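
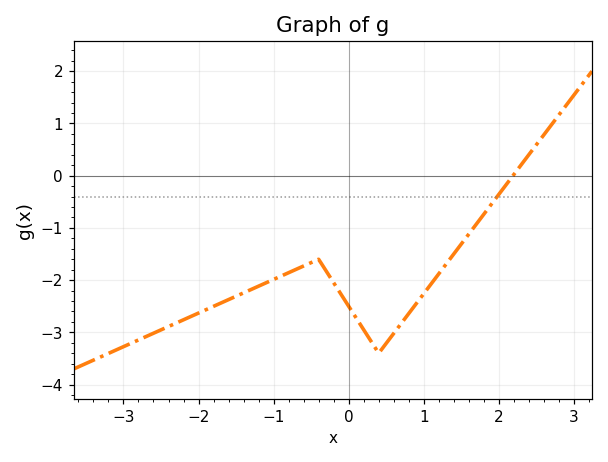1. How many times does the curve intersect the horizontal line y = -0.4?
1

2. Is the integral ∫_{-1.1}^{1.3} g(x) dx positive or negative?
negative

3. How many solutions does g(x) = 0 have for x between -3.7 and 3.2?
1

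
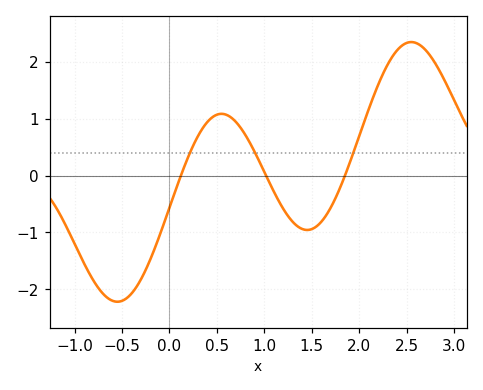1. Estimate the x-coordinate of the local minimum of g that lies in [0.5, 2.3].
1.5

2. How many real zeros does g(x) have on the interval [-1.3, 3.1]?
3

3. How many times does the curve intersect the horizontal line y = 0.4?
3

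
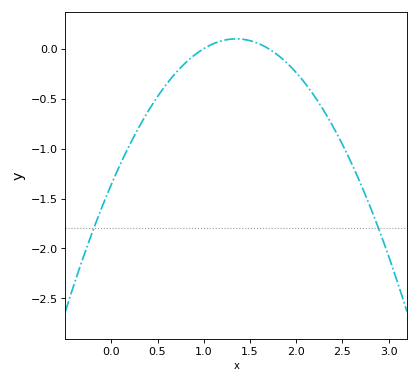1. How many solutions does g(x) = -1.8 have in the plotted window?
2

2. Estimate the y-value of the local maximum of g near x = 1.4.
0.098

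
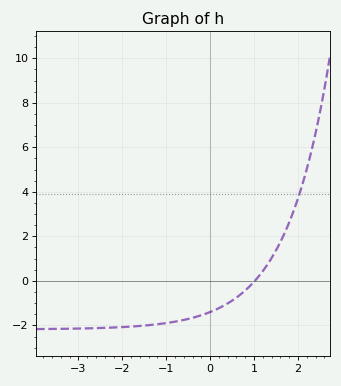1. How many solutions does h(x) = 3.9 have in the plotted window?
1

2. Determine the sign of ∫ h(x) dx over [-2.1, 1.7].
negative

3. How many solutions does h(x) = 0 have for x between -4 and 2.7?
1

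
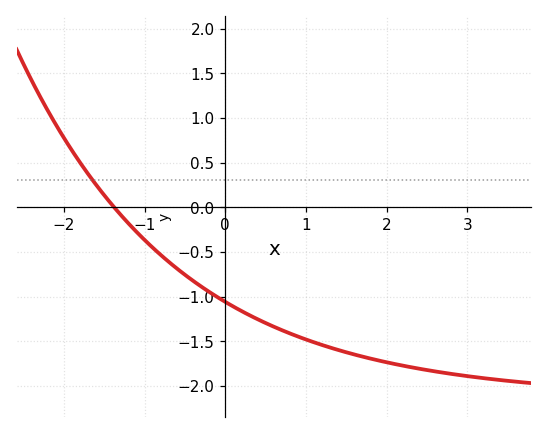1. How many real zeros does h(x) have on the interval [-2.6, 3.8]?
1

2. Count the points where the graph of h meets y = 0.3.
1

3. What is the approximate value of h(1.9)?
-1.72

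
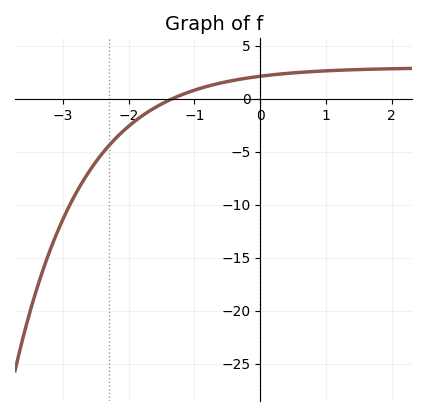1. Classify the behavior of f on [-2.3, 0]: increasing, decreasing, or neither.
increasing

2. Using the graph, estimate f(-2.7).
-8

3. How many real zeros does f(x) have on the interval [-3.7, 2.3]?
1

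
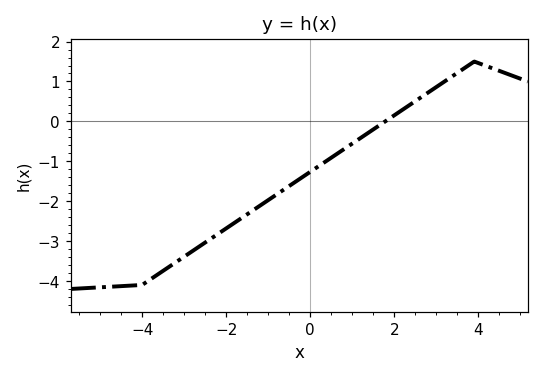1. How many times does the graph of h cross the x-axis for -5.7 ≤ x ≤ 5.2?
1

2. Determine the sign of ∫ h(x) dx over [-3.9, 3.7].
negative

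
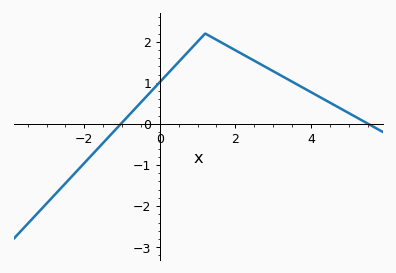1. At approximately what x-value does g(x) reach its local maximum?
1.2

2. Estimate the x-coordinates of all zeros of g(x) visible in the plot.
-1, 5.6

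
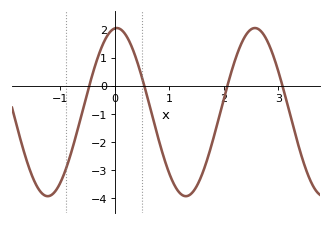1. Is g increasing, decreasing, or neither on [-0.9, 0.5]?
neither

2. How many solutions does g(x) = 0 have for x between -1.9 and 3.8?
4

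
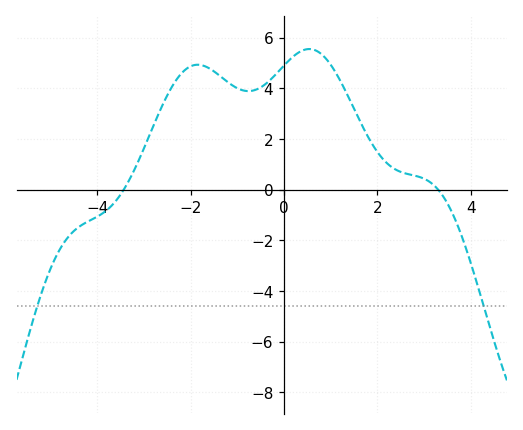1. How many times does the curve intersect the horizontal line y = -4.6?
2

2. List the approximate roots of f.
-3.4, 3.4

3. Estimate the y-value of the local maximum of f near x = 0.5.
5.6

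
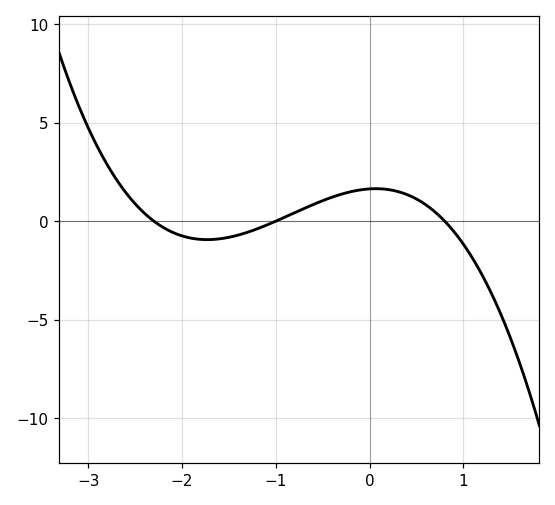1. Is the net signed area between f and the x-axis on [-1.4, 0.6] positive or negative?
positive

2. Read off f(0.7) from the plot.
0.5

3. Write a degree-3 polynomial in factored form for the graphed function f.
y = -0.89(x + 2.3)(x + 1)(x - 0.8)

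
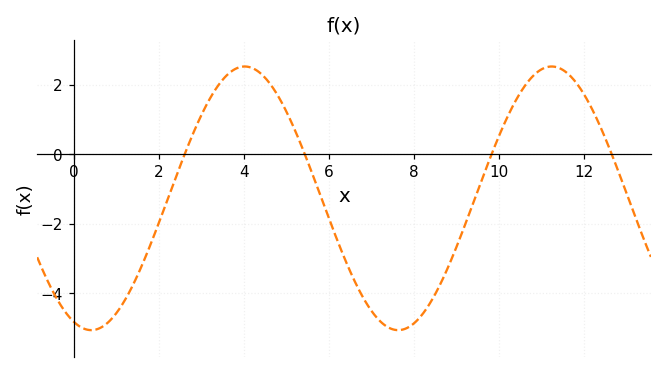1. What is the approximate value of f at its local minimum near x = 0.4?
-5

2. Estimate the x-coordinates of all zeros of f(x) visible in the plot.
2.6, 5.4, 9.8, 12.6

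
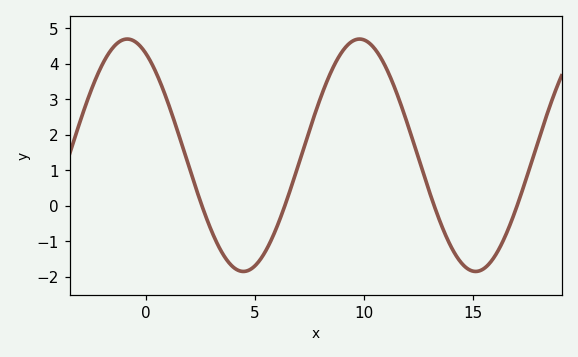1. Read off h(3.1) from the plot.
-0.829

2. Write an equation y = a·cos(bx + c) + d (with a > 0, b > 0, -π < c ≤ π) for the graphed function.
y = 3.27cos(0.59x + 0.5) + 1.42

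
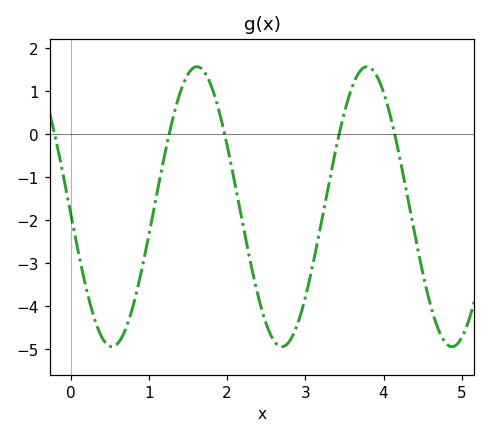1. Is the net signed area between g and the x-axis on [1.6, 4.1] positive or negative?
negative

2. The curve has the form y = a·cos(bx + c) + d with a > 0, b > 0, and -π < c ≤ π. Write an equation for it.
y = 3.26cos(2.9x + 1.6) - 1.69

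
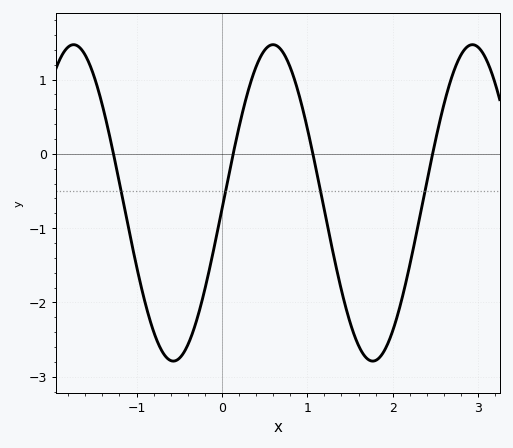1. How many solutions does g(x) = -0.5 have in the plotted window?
4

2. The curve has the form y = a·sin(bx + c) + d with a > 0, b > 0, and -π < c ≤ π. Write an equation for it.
y = 2.13sin(2.69x - 0.04) - 0.66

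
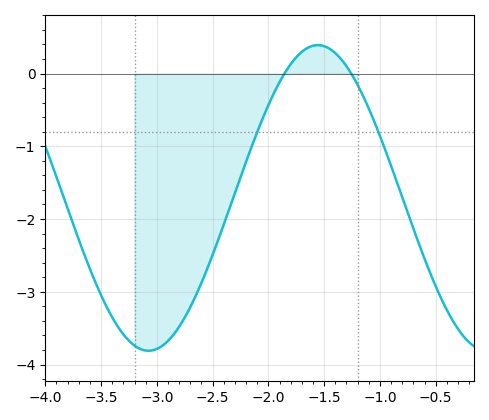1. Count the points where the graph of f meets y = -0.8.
2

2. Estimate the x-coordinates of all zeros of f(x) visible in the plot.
-1.86, -1.26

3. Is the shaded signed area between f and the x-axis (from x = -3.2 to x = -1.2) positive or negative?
negative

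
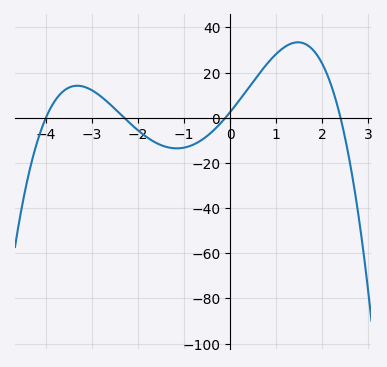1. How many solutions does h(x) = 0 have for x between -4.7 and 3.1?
4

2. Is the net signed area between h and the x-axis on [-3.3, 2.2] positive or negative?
positive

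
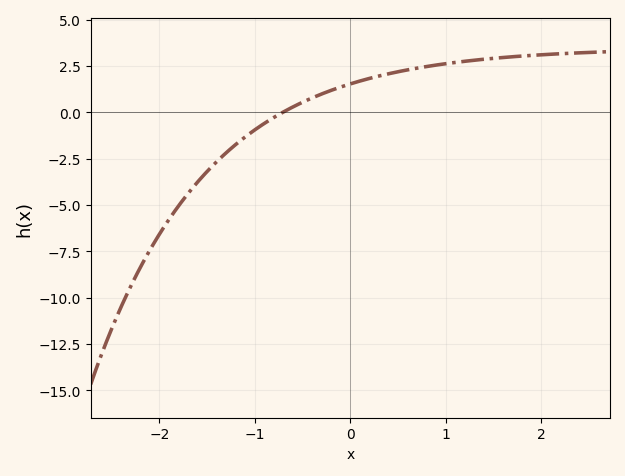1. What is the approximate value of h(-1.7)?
-4.38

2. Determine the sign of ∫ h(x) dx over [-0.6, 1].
positive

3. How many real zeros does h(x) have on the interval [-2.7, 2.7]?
1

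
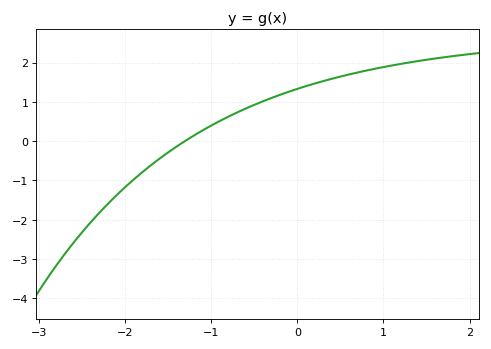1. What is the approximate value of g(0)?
1.33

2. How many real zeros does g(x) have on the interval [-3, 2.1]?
1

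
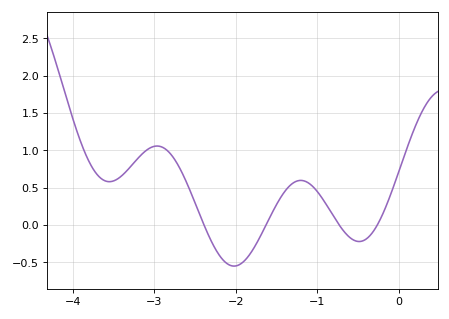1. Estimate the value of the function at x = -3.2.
0.893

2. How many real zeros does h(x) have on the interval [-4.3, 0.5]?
4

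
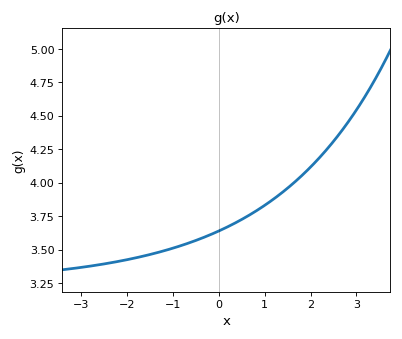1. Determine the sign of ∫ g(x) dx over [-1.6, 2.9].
positive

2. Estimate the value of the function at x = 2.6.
4.35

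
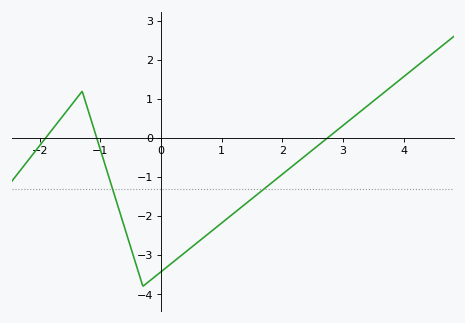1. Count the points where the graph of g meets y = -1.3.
2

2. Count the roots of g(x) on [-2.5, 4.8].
3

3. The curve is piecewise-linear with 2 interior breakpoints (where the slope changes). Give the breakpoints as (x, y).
(-1.3, 1.2); (-0.3, -3.8)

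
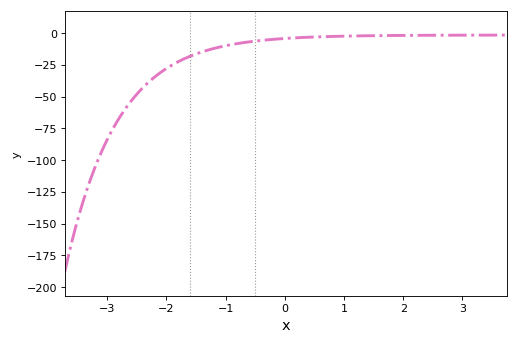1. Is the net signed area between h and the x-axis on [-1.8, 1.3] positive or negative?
negative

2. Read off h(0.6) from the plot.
-2.98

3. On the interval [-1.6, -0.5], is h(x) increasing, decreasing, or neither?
increasing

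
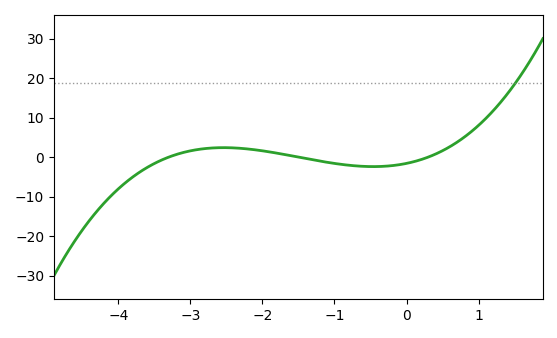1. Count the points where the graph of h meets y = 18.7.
1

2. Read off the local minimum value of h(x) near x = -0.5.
-2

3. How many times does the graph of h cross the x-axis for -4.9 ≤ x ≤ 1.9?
3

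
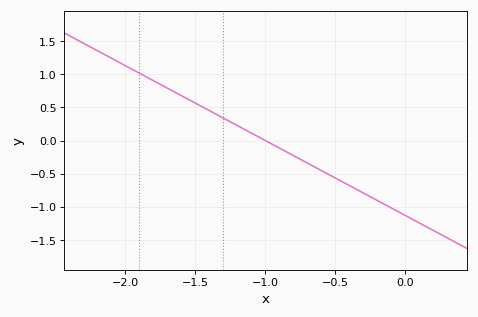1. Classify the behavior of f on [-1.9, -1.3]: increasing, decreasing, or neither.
decreasing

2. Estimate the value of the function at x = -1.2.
0.226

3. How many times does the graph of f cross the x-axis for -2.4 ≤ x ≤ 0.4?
1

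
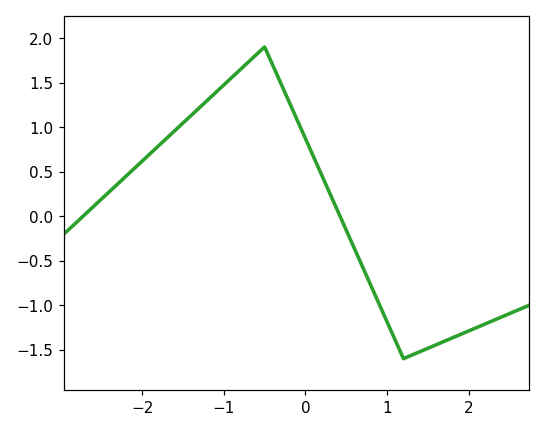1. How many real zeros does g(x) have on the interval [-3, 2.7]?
2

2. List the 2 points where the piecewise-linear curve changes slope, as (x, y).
(-0.5, 1.9); (1.2, -1.6)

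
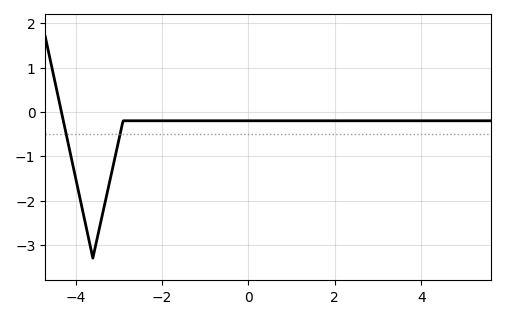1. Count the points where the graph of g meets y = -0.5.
2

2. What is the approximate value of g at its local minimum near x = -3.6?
-3.3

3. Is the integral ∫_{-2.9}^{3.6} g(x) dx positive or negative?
negative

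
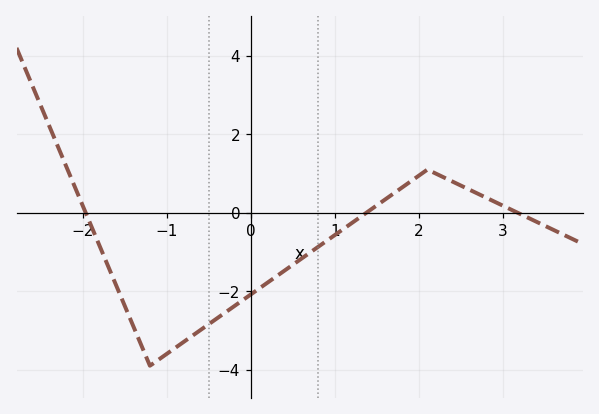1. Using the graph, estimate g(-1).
-3.6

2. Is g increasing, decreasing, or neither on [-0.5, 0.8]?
increasing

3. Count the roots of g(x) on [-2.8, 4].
3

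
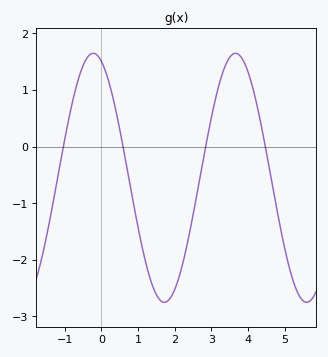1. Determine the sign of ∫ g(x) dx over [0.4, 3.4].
negative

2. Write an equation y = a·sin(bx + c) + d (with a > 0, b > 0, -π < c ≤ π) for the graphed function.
y = 2.2sin(1.6x + 1.9) - 0.55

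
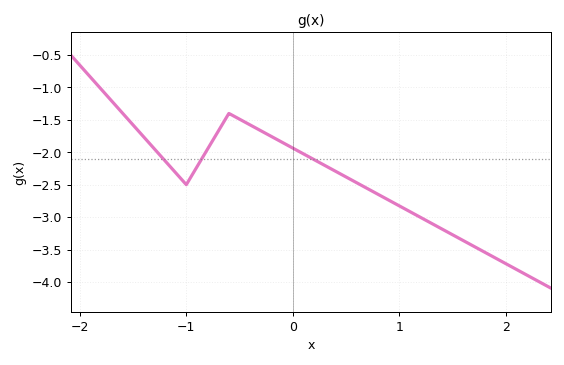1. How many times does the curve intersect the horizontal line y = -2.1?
3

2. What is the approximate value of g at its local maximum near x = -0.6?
-1.4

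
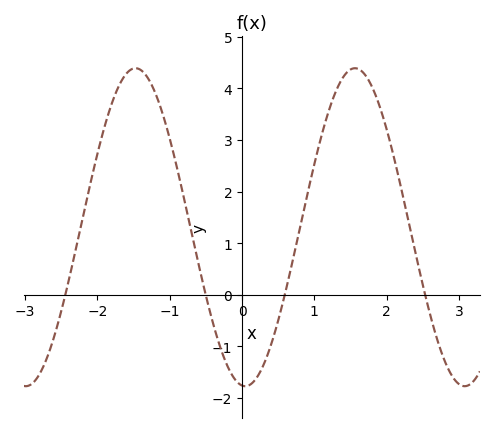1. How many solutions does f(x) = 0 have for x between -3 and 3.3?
4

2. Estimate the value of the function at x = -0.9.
2.5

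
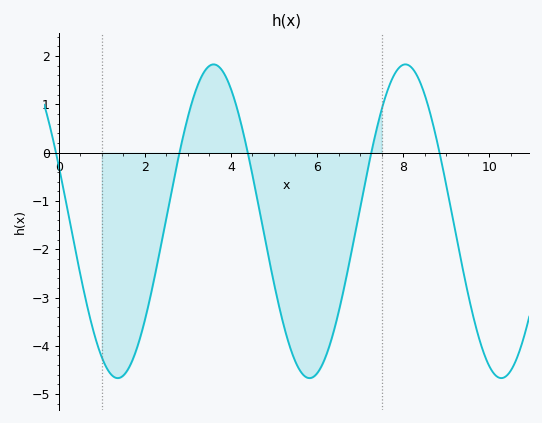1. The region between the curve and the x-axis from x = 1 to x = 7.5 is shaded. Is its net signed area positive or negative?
negative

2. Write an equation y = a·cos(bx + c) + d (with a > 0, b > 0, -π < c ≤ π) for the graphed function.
y = 3.25cos(1.41x + 1.21) - 1.42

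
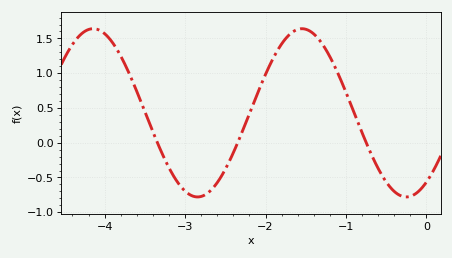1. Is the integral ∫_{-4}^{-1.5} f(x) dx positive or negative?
positive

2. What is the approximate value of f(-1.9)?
1.22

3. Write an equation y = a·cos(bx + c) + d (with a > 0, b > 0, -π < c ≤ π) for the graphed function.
y = 1.21cos(2.42x - 2.54) + 0.43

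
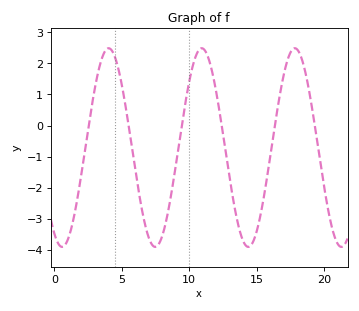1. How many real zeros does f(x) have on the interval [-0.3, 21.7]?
6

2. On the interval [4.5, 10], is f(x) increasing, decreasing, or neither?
neither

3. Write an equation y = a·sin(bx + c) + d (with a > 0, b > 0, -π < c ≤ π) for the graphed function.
y = 3.2sin(0.91x - 2.09) - 0.71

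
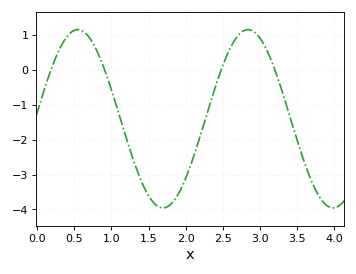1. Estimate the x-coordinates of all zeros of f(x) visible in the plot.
0.186, 0.91, 2.48, 3.2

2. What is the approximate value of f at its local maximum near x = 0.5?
1.16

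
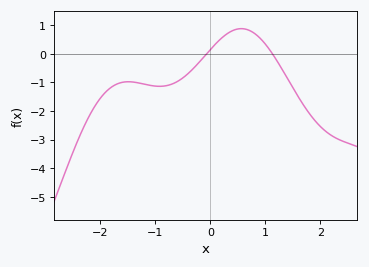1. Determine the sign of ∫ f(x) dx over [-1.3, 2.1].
negative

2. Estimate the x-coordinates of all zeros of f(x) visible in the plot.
-0.071, 1.13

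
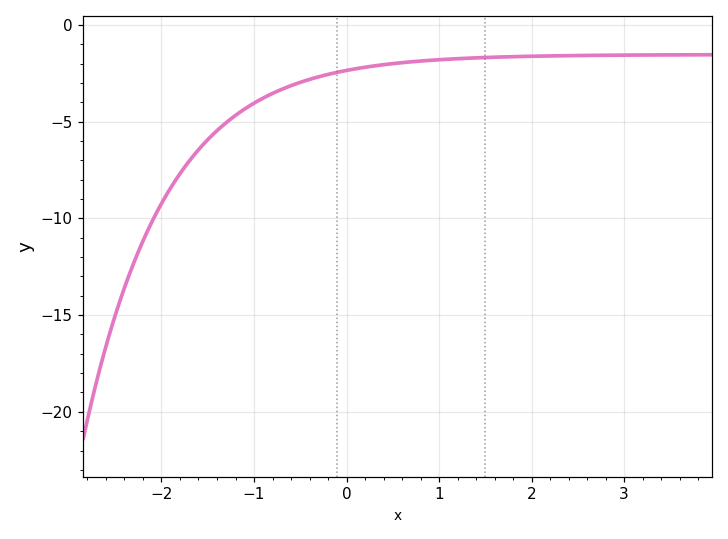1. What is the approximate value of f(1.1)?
-2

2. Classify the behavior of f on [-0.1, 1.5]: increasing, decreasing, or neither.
increasing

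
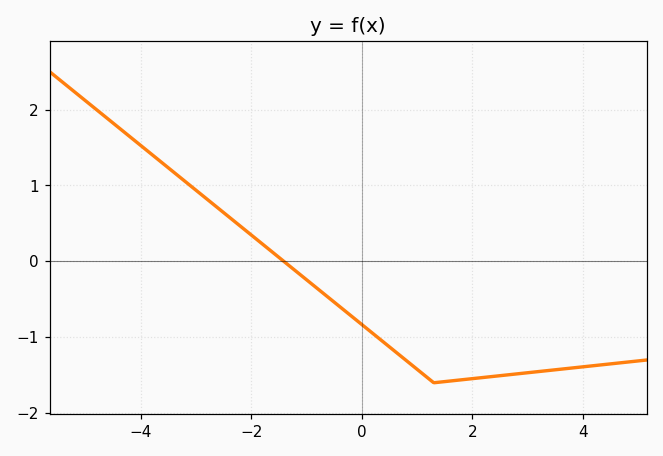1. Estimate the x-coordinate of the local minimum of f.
1.4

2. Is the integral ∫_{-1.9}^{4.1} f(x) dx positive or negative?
negative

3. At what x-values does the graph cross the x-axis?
-1.4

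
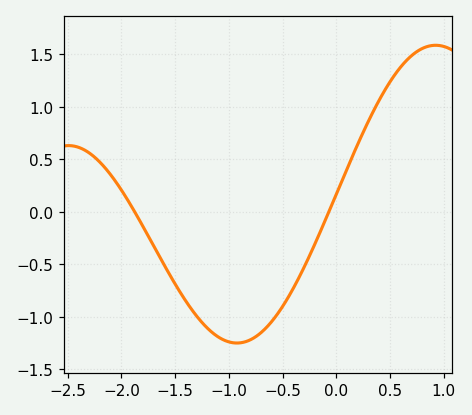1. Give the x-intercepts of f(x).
-1.88, -0.069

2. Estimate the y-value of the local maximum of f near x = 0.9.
1.59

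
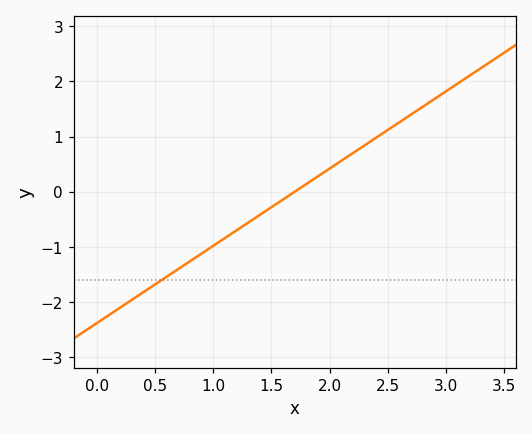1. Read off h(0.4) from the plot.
-1.82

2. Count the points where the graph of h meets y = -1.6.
1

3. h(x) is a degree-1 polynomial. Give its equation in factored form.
y = 1.4(x - 1.7)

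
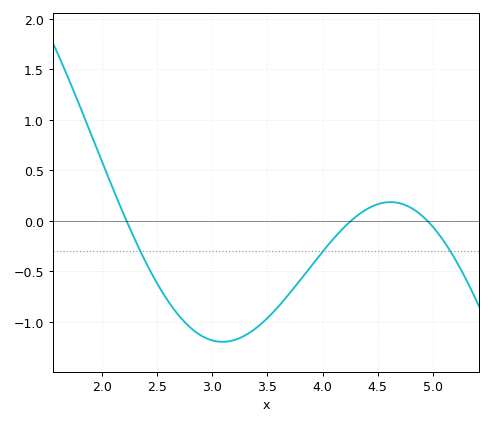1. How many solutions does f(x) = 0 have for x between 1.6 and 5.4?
3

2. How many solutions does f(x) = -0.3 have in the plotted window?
3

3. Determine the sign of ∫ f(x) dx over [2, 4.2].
negative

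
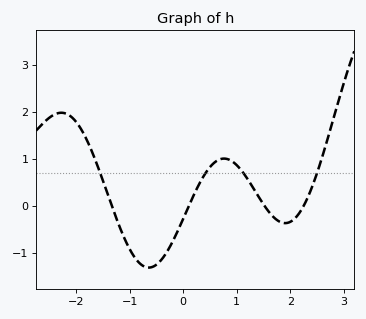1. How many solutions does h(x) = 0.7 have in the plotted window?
4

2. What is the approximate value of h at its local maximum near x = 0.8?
1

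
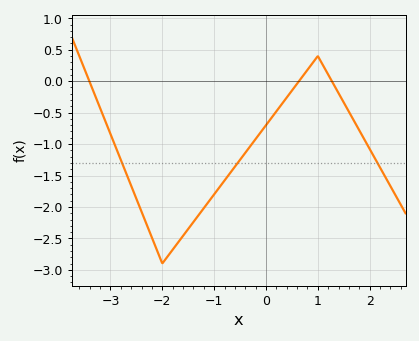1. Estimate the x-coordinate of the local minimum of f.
-2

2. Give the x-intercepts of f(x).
-3.4, 0.6, 1.3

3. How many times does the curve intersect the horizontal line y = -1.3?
3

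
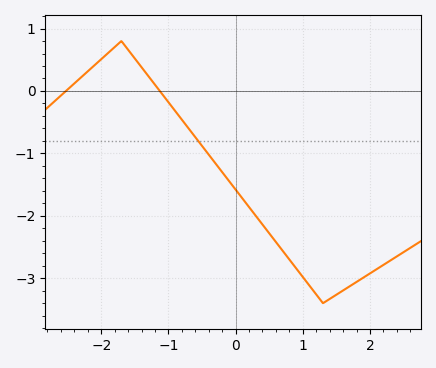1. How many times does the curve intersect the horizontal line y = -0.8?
1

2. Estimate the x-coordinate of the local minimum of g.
1.3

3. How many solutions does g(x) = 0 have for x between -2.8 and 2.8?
2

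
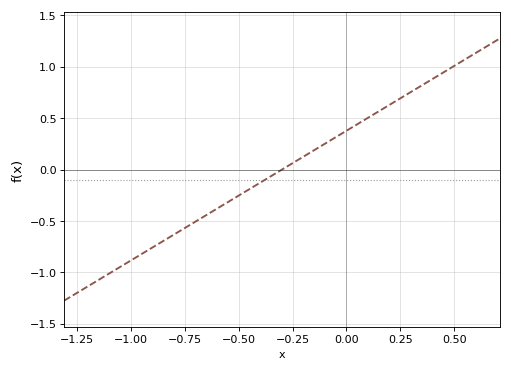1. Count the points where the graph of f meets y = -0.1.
1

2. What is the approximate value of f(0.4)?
0.9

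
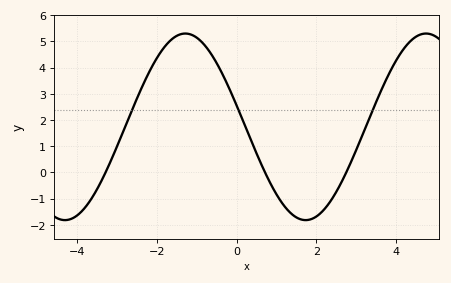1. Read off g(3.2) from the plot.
1.59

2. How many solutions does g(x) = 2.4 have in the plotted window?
3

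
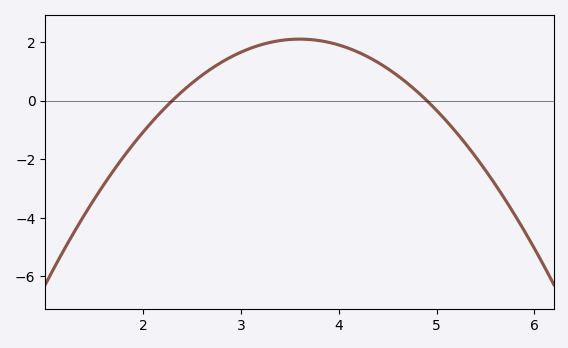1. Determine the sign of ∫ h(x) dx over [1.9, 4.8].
positive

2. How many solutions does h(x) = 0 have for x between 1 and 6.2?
2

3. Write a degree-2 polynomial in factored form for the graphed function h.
y = -1.24(x - 2.3)(x - 4.9)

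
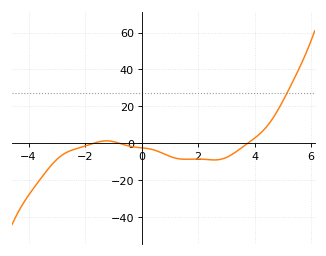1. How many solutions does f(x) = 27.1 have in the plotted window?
1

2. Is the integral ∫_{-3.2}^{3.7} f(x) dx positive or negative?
negative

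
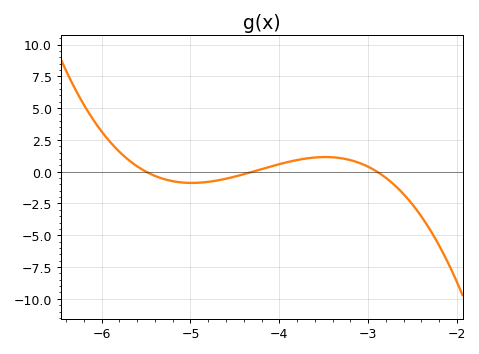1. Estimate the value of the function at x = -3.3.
1.06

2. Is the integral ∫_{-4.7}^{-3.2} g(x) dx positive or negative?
positive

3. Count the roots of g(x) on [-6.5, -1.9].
3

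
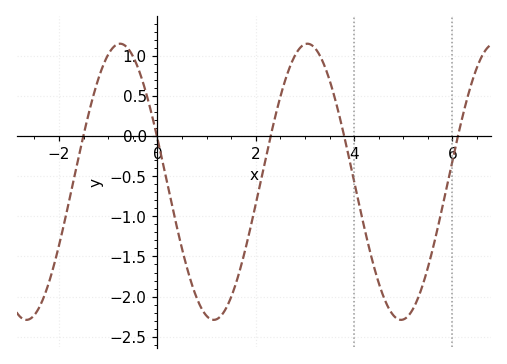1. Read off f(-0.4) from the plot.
0.85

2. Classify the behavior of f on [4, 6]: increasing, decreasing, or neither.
neither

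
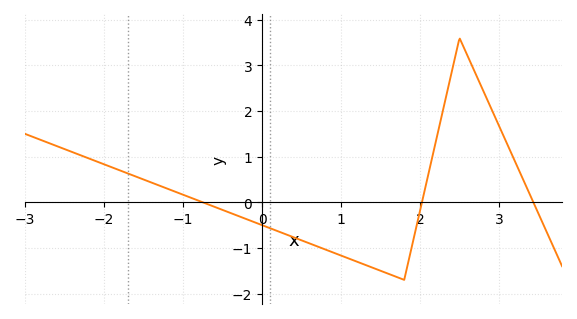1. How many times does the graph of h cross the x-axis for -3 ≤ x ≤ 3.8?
3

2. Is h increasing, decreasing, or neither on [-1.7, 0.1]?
decreasing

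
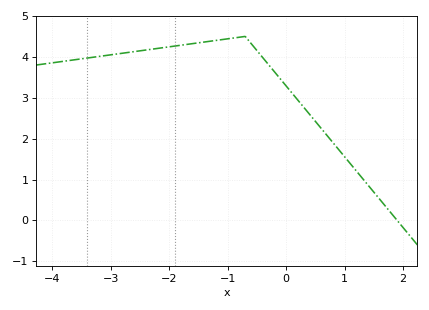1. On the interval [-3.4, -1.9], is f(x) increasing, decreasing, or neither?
increasing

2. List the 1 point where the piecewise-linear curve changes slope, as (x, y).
(-0.7, 4.5)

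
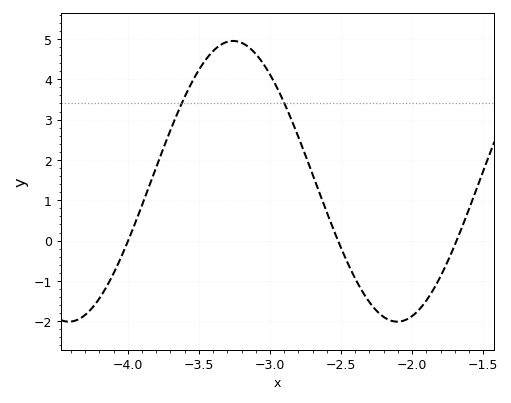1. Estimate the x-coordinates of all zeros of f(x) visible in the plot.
-4, -2.52, -1.69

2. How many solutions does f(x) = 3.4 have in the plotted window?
2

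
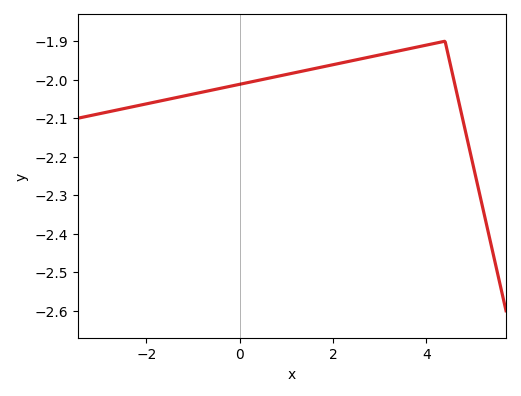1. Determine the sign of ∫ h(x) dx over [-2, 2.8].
negative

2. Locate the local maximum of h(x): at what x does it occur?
4.4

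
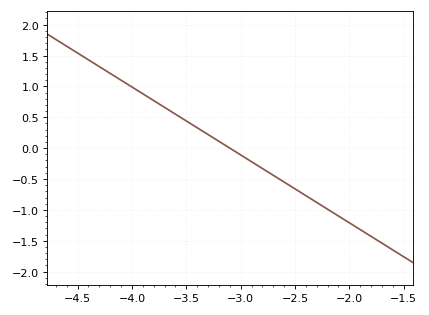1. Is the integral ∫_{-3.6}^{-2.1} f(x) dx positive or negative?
negative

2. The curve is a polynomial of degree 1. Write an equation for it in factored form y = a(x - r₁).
y = -1.1(x + 3.1)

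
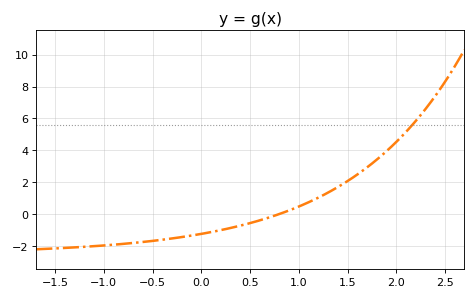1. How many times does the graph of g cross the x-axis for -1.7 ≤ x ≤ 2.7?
1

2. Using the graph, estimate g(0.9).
0.2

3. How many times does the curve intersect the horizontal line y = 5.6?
1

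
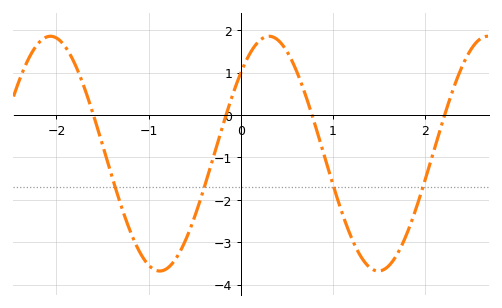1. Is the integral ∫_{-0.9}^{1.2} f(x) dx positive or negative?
negative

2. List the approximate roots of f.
-1.6, -0.16, 0.772, 2.21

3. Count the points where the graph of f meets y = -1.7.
4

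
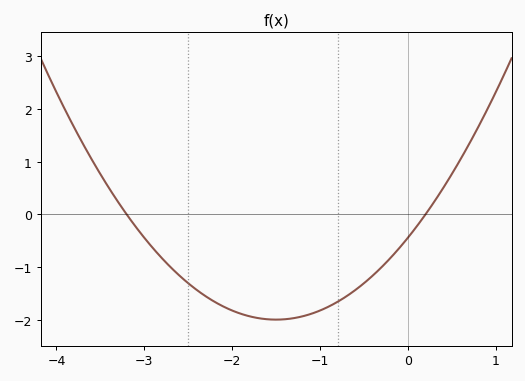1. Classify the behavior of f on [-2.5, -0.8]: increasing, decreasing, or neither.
neither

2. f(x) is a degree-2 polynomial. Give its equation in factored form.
y = 0.69(x + 3.2)(x - 0.2)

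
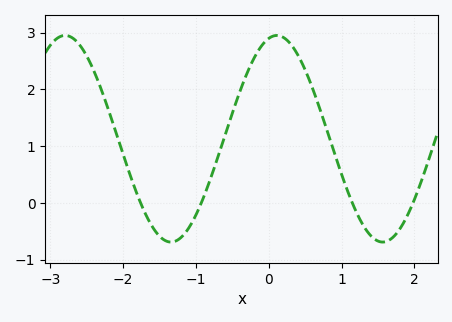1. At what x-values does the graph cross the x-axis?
-1.76, -0.926, 1.15, 1.98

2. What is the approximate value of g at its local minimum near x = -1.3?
-0.69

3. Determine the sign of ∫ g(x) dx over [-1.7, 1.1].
positive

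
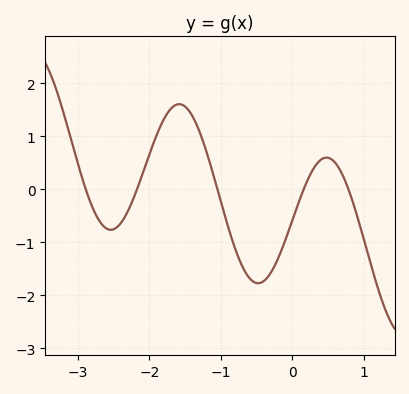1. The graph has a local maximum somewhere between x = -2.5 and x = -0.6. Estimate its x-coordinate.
-1.6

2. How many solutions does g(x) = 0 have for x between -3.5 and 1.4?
5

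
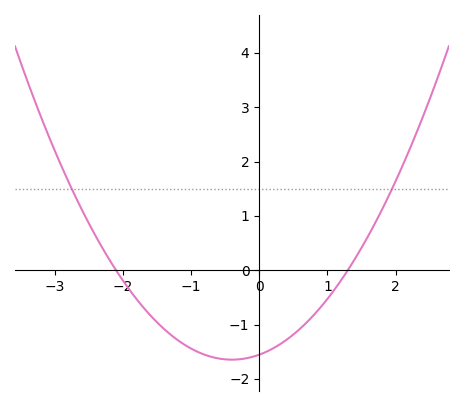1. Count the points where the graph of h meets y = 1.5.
2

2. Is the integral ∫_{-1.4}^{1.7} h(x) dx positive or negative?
negative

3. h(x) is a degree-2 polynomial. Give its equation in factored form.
y = 0.57(x + 2.1)(x - 1.3)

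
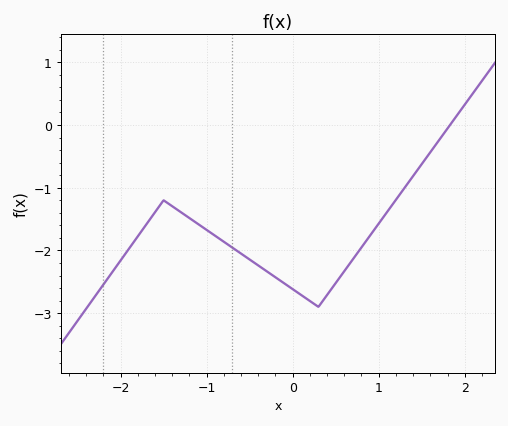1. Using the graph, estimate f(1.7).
-0.244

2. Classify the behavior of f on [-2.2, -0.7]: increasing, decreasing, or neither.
neither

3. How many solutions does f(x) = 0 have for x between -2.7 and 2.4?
1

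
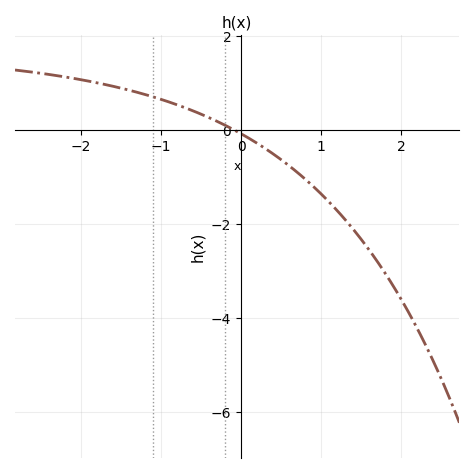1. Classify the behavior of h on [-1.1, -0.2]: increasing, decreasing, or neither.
decreasing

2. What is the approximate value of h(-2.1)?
1.2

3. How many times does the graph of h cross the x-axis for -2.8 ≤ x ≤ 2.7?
1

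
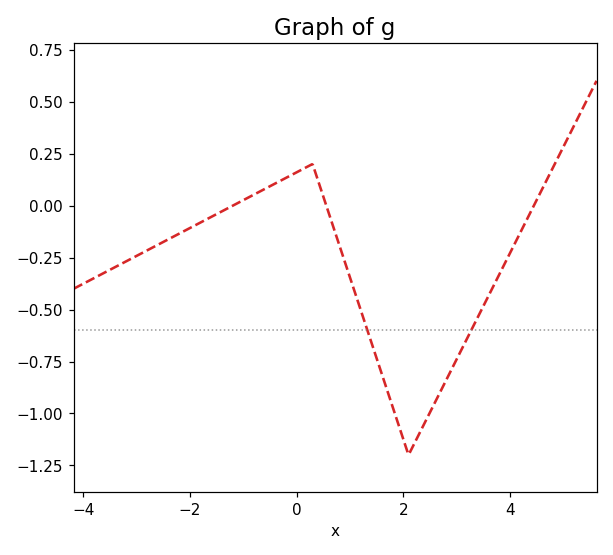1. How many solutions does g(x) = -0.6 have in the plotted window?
2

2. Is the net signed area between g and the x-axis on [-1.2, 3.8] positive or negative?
negative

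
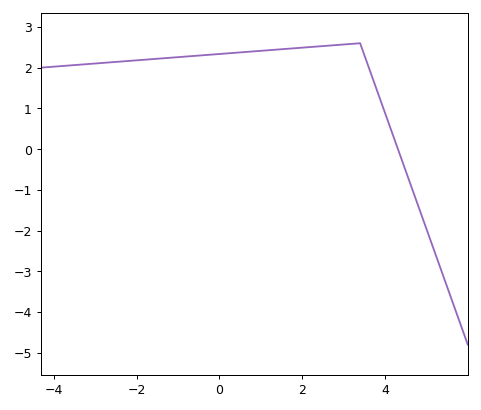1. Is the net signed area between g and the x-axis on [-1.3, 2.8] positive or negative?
positive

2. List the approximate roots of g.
4.31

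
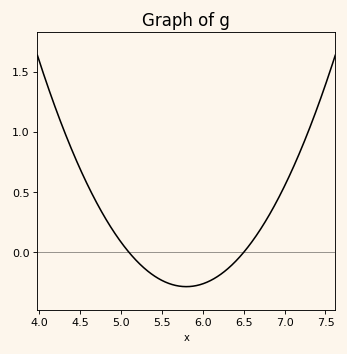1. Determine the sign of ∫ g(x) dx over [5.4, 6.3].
negative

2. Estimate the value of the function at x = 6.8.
0.296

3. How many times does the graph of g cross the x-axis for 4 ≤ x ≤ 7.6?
2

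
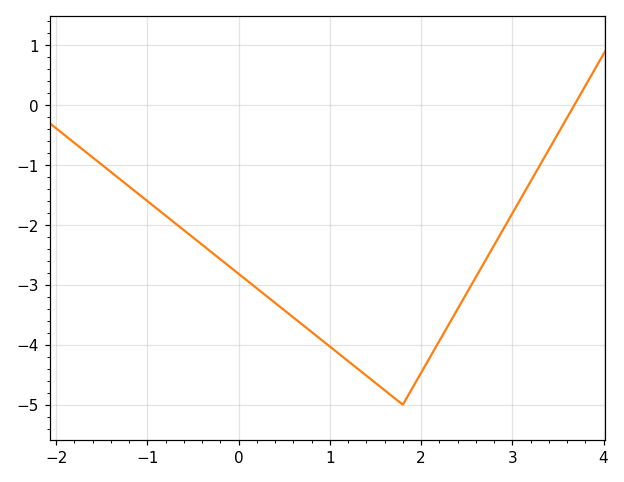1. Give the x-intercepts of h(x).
3.68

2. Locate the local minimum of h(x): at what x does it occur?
1.8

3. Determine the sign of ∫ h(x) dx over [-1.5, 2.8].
negative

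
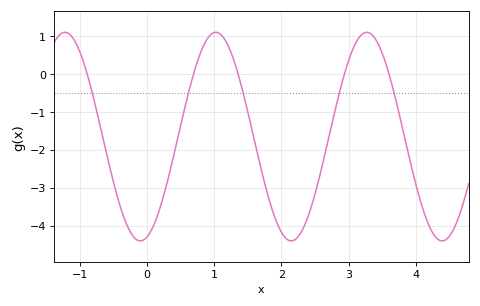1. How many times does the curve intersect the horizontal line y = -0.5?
5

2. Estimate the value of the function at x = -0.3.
-4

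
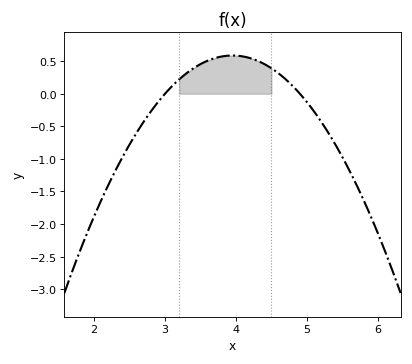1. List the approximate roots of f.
3, 4.9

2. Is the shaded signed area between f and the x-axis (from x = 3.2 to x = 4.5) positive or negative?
positive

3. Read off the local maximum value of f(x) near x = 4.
0.6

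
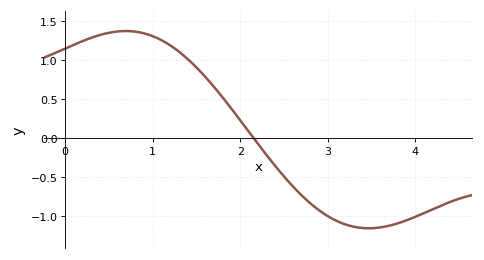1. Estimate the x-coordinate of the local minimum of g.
3.47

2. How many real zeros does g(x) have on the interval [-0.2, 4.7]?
1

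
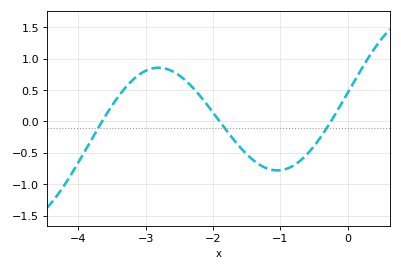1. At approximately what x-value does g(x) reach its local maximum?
-2.81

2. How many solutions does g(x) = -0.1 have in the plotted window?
3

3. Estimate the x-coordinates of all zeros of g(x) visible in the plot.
-3.65, -1.9, -0.252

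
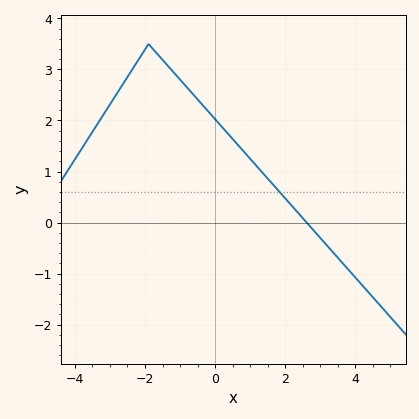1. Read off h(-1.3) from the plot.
3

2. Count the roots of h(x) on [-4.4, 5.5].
1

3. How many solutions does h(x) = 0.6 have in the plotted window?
1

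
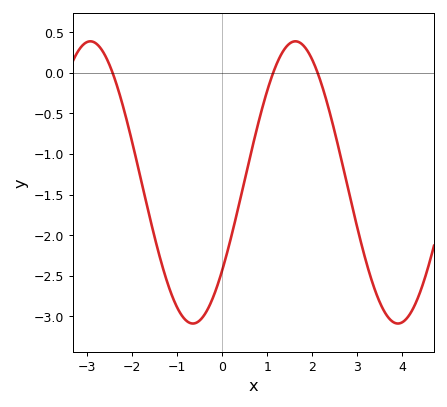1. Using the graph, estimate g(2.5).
-0.75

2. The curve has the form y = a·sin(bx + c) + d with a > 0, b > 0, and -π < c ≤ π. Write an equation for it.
y = 1.74sin(1.4x - 0.67) - 1.35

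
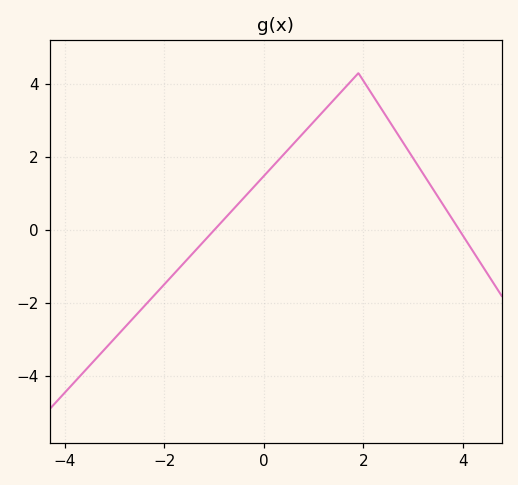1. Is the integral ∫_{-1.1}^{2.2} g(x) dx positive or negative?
positive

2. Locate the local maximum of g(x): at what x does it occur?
1.9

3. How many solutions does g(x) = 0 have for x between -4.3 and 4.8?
2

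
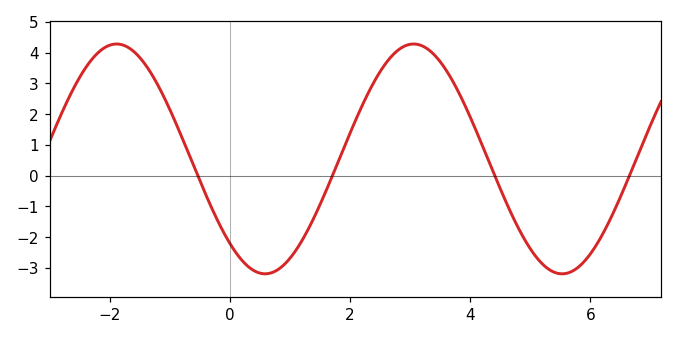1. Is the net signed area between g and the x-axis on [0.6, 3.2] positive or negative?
positive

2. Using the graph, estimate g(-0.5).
-0.182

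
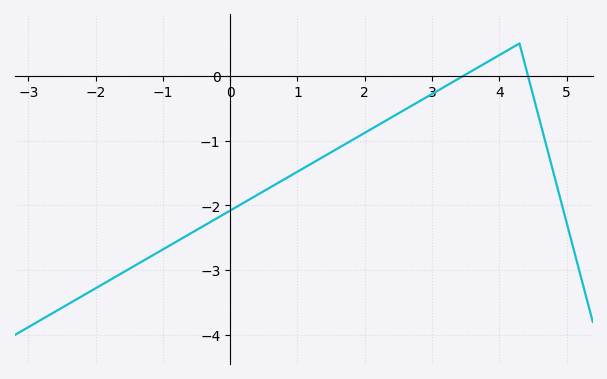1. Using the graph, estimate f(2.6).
-0.5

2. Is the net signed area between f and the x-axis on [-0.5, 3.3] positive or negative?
negative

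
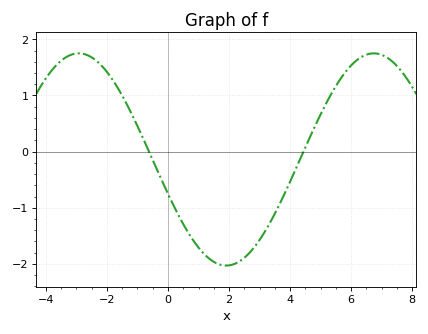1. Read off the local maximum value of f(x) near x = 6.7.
1.75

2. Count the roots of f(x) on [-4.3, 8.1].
2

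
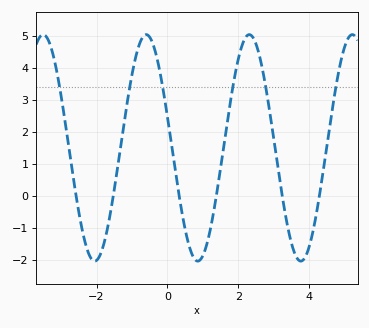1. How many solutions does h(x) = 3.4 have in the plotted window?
6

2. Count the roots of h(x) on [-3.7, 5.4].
6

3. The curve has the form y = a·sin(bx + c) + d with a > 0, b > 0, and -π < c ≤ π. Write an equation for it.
y = 3.55sin(2.16x + 2.86) + 1.5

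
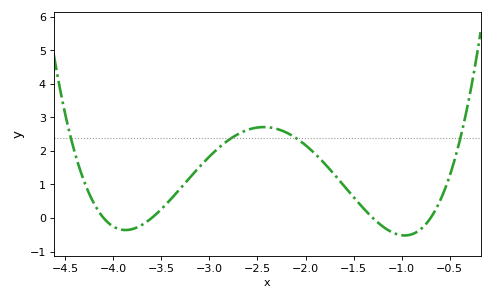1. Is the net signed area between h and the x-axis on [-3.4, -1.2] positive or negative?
positive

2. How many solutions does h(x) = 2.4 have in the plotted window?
4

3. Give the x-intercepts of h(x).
-4.1, -3.6, -1.3, -0.7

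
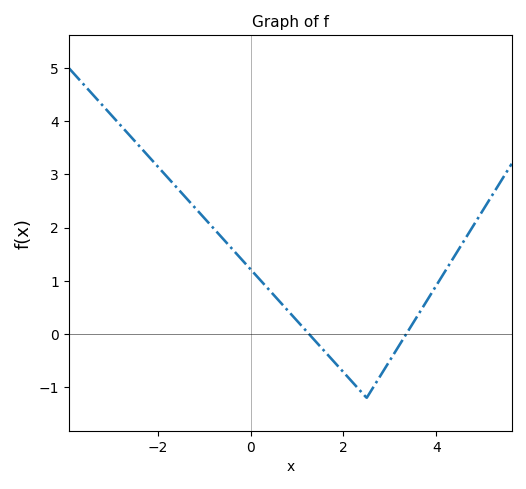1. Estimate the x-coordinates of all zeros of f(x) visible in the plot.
1.2, 3.4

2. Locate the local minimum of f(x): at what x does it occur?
2.4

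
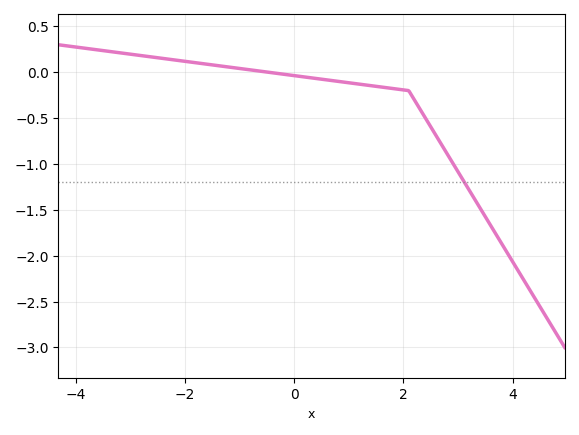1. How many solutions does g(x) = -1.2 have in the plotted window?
1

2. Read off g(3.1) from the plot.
-1.2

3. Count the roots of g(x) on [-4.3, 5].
1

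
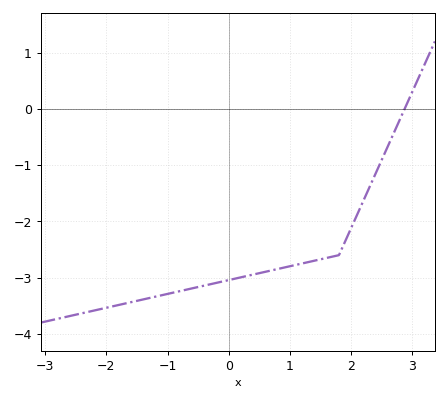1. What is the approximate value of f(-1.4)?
-3.4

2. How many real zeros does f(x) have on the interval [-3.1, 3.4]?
1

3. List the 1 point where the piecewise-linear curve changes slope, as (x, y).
(1.8, -2.6)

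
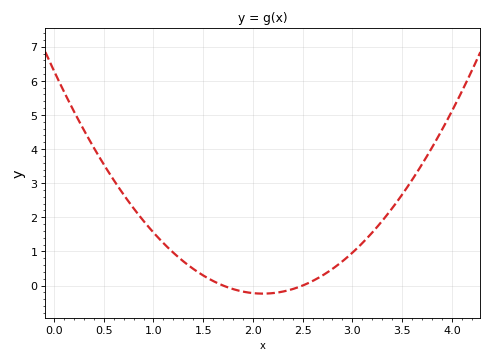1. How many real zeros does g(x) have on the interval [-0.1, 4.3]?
2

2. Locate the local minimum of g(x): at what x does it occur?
2.1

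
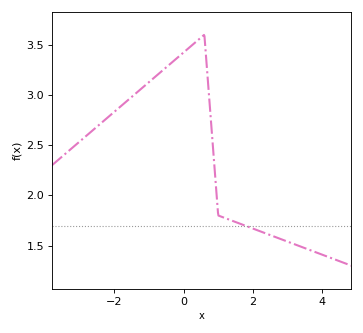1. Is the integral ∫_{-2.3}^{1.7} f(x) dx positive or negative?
positive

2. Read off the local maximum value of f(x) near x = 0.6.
3.6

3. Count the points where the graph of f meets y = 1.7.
1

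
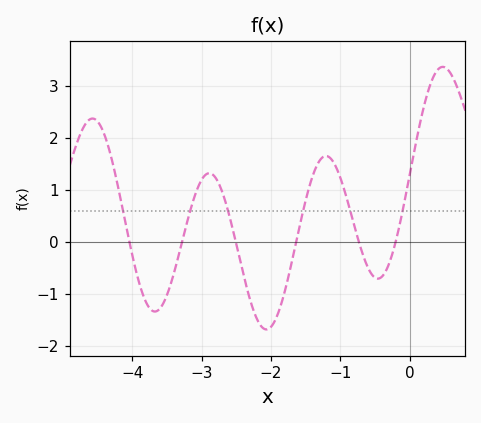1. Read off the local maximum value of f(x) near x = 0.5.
3.37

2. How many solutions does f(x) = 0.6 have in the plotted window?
6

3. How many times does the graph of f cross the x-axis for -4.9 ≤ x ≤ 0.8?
6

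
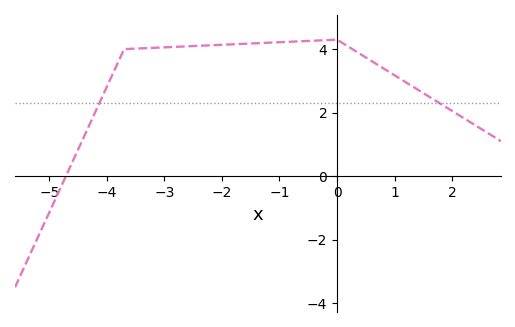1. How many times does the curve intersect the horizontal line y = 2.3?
2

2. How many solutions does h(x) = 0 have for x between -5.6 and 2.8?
1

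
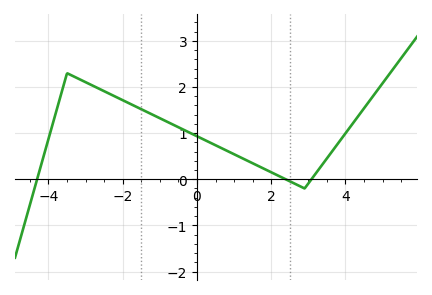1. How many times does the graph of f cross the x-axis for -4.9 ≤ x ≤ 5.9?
3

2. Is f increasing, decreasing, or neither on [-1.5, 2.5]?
decreasing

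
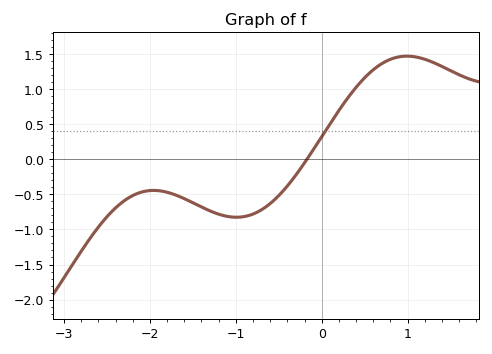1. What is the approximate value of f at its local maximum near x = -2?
-0.45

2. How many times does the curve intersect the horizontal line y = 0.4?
1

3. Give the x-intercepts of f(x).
-0.2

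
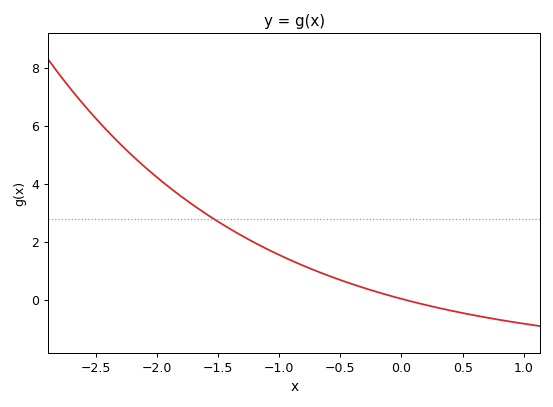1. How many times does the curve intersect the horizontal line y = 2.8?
1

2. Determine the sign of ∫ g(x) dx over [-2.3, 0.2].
positive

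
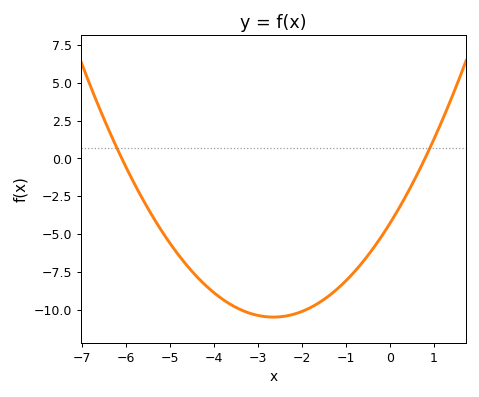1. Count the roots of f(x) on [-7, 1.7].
2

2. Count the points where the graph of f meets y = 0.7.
2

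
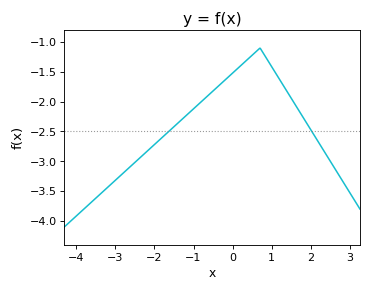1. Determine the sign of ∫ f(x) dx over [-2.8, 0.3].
negative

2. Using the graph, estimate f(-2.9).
-3.25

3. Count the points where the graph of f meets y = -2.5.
2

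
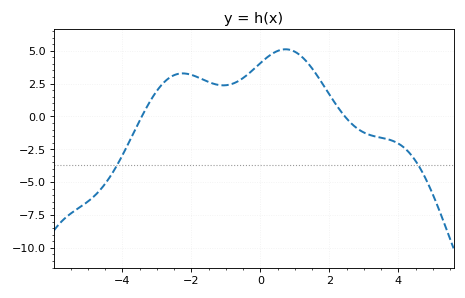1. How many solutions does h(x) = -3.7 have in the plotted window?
2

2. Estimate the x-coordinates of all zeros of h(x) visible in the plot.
-3.44, 2.45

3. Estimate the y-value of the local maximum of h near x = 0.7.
5.11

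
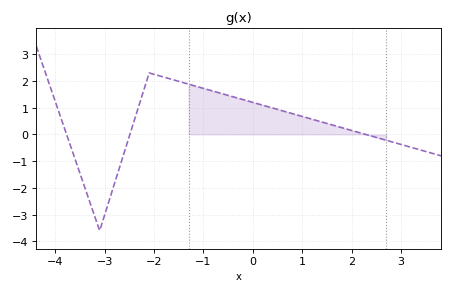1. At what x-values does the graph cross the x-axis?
-3.77, -2.49, 2.29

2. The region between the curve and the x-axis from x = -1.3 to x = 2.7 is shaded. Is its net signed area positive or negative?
positive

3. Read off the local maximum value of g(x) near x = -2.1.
2.3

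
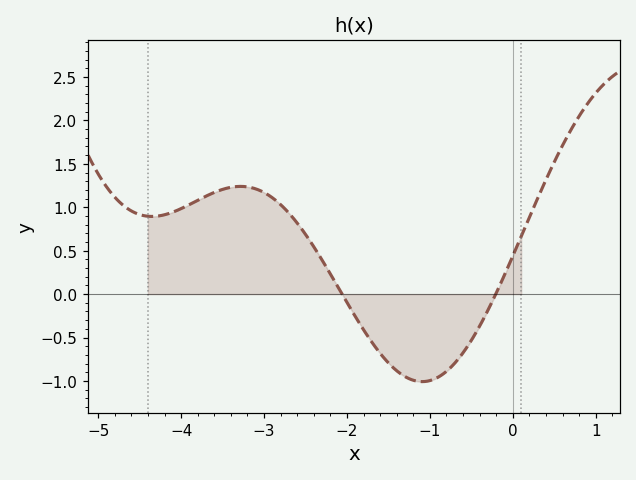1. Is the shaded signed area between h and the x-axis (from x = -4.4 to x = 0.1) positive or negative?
positive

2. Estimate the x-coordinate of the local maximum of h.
-3.3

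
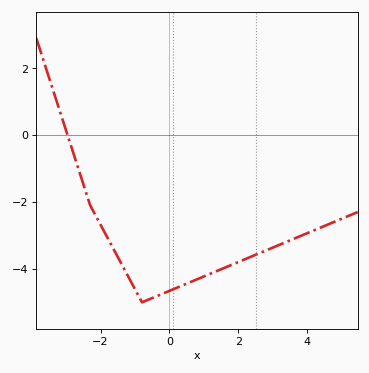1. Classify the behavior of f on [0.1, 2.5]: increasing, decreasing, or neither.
increasing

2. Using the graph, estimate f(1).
-4.2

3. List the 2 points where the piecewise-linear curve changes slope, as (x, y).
(-2.3, -2.1); (-0.8, -5)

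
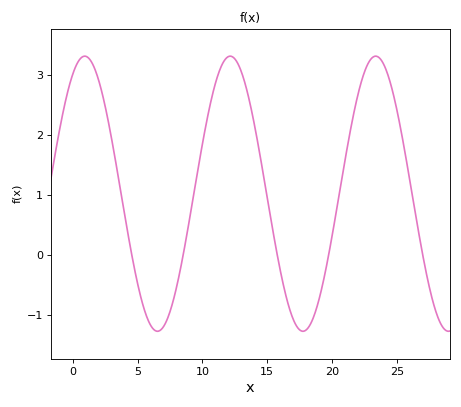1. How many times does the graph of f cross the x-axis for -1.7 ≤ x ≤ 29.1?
5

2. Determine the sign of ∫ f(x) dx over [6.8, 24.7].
positive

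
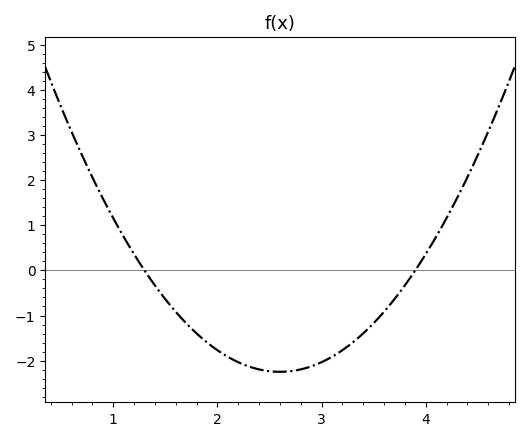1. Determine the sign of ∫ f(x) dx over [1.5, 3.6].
negative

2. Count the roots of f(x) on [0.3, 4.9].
2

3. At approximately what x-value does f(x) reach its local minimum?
2.6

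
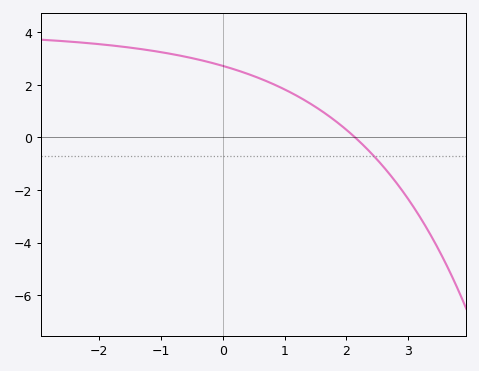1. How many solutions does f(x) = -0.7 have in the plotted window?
1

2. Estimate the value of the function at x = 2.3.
-0.4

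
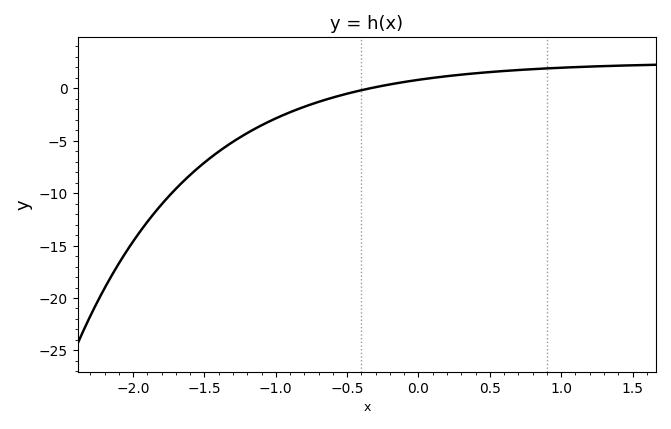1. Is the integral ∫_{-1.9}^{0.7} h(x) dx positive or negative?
negative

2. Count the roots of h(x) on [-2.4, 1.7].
1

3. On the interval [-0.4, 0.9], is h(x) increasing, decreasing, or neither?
increasing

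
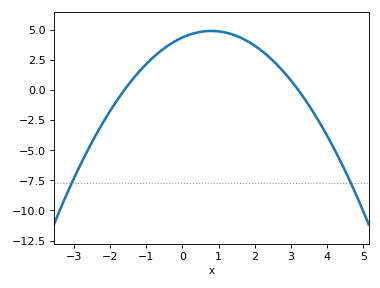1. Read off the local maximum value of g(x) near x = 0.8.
4.9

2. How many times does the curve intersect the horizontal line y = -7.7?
2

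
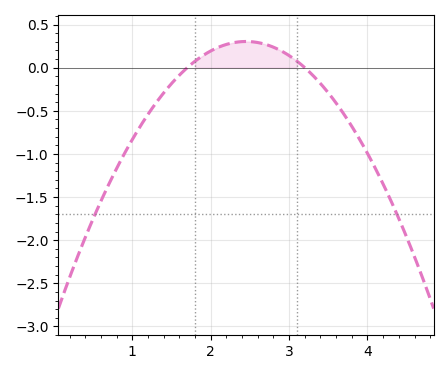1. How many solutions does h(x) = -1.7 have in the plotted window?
2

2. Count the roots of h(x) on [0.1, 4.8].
2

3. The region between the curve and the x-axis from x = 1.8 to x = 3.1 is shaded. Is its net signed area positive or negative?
positive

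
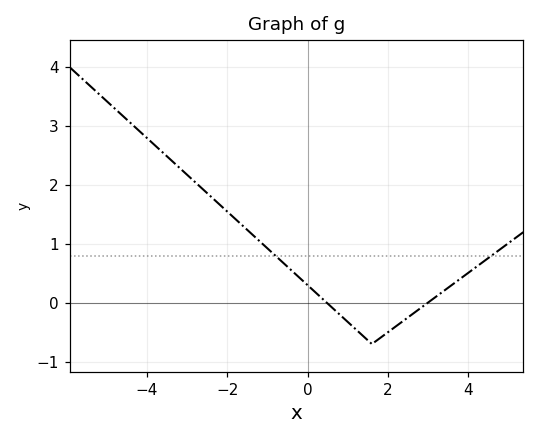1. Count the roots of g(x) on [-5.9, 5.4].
2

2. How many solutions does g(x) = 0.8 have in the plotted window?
2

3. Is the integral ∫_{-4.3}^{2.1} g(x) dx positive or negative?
positive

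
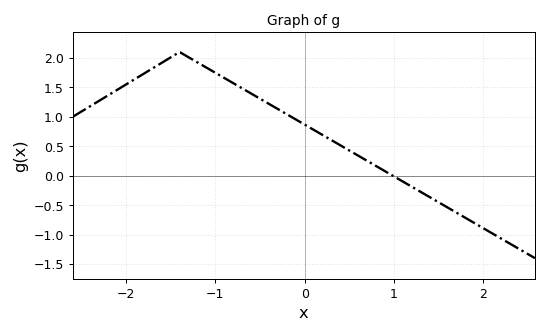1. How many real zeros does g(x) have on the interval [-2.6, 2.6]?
1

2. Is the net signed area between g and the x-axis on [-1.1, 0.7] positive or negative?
positive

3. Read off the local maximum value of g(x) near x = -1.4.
2.1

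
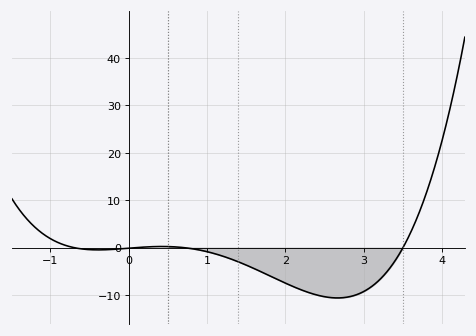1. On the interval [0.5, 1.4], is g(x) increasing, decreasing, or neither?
decreasing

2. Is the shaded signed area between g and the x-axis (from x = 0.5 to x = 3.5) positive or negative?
negative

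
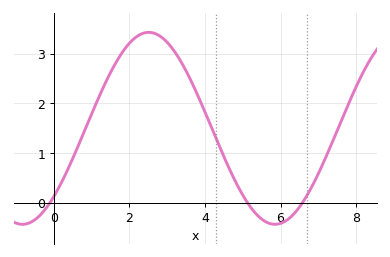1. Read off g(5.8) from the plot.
-0.428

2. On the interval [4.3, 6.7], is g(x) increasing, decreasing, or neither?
neither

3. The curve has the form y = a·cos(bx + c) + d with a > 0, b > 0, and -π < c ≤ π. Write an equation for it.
y = 1.93cos(0.94x - 2.36) + 1.5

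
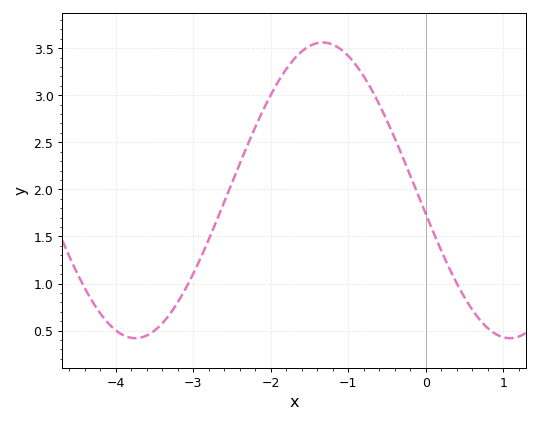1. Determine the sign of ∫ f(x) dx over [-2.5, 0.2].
positive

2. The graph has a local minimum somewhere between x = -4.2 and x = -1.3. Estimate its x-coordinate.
-3.75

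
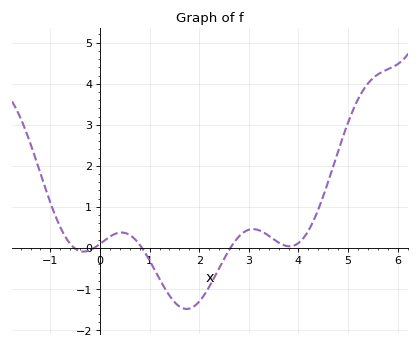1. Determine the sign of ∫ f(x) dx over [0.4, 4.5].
negative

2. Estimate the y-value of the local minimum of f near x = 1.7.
-1.5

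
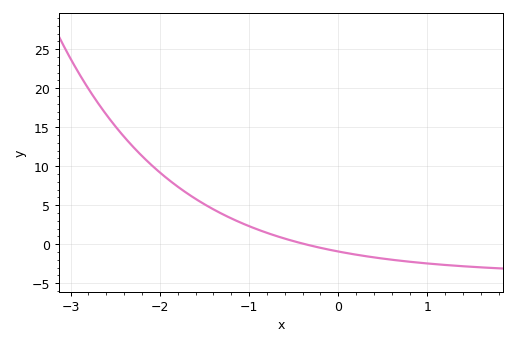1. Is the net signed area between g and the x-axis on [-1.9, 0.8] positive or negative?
positive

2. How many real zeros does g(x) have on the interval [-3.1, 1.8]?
1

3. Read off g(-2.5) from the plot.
15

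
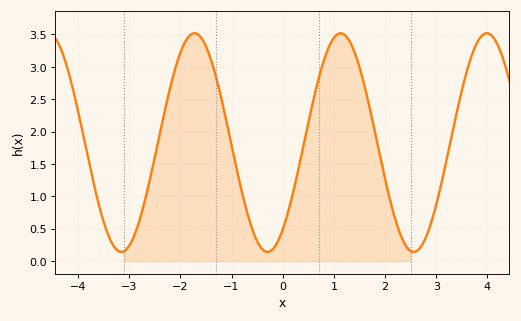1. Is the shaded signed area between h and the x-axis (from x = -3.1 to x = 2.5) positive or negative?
positive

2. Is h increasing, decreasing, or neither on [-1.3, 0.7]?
neither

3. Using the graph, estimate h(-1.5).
3.3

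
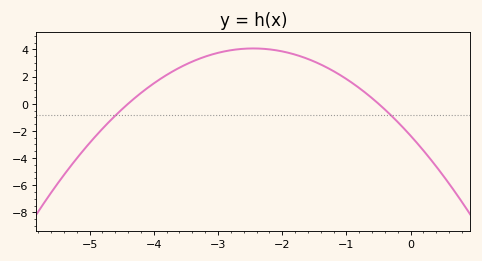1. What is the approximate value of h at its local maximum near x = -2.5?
4.07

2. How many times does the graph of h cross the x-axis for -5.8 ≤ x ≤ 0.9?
2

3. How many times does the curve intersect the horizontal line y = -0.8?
2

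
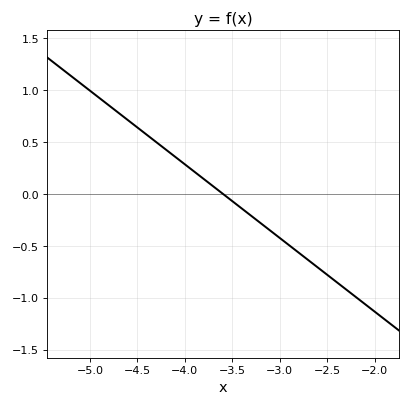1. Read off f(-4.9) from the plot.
0.923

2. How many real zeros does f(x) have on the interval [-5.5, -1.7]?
1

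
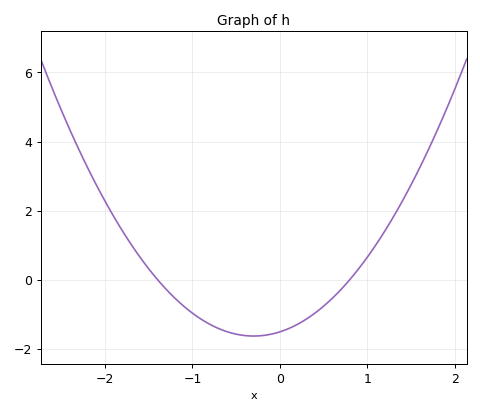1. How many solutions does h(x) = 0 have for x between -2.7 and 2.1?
2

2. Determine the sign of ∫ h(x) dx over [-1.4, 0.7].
negative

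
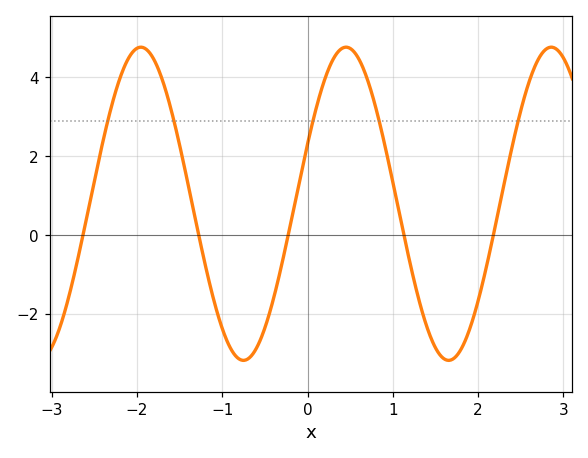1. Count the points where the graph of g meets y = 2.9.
5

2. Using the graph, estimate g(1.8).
-3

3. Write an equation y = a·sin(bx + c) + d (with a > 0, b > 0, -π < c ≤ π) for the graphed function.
y = 3.97sin(2.6x + 0.39) + 0.79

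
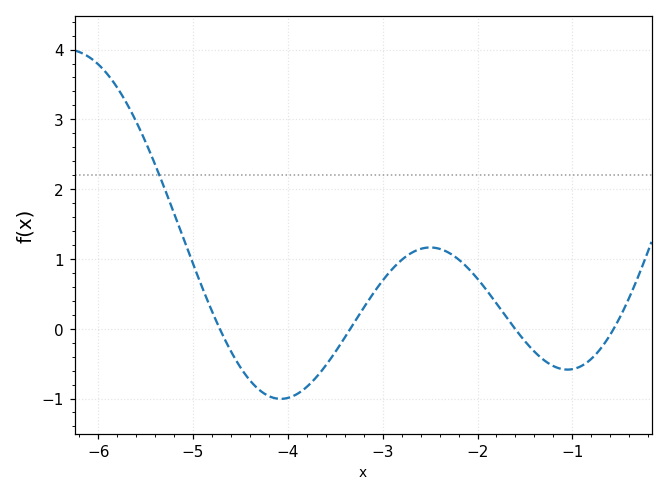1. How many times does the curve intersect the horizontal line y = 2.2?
1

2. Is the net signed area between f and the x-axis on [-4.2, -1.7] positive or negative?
positive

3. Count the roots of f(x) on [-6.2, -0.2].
4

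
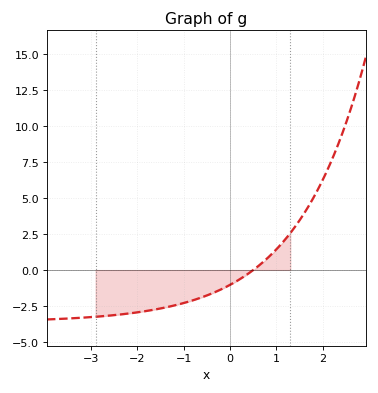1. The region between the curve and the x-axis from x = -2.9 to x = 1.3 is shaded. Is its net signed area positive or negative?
negative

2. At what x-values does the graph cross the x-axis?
0.5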